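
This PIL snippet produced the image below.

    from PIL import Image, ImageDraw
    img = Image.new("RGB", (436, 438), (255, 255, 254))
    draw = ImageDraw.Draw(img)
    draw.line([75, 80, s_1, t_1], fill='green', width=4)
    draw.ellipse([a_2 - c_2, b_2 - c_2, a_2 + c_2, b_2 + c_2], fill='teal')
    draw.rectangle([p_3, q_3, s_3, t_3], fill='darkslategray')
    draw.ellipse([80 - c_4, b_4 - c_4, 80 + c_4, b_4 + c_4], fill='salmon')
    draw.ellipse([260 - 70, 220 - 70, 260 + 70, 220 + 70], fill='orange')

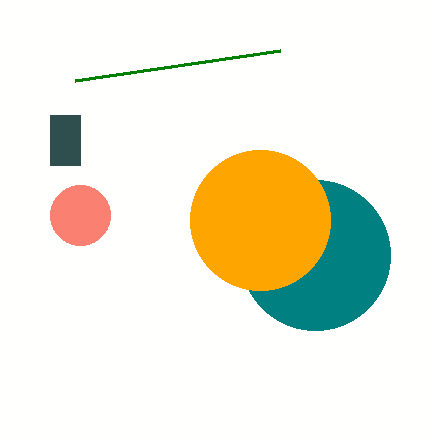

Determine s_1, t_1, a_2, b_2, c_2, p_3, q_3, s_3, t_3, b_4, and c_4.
s_1 = 280; t_1 = 50; a_2 = 315; b_2 = 255; c_2 = 75; p_3 = 50; q_3 = 115; s_3 = 80; t_3 = 165; b_4 = 215; c_4 = 30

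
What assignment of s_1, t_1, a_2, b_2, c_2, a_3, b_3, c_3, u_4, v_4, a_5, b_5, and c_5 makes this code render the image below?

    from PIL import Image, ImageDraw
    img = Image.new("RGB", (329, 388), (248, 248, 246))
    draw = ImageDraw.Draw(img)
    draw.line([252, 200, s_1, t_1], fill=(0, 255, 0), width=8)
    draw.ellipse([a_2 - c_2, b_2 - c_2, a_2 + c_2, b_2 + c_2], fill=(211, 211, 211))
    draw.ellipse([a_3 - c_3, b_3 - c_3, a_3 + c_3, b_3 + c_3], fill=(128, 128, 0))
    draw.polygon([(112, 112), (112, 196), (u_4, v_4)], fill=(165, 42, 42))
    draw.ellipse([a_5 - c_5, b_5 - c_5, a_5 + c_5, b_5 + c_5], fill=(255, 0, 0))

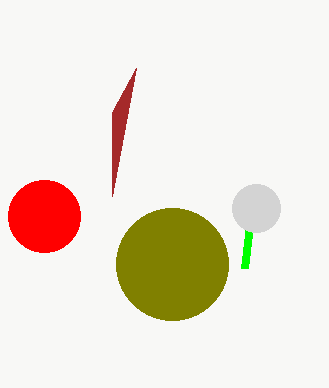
s_1 = 244
t_1 = 268
a_2 = 256
b_2 = 208
c_2 = 24
a_3 = 172
b_3 = 264
c_3 = 56
u_4 = 136
v_4 = 68
a_5 = 44
b_5 = 216
c_5 = 36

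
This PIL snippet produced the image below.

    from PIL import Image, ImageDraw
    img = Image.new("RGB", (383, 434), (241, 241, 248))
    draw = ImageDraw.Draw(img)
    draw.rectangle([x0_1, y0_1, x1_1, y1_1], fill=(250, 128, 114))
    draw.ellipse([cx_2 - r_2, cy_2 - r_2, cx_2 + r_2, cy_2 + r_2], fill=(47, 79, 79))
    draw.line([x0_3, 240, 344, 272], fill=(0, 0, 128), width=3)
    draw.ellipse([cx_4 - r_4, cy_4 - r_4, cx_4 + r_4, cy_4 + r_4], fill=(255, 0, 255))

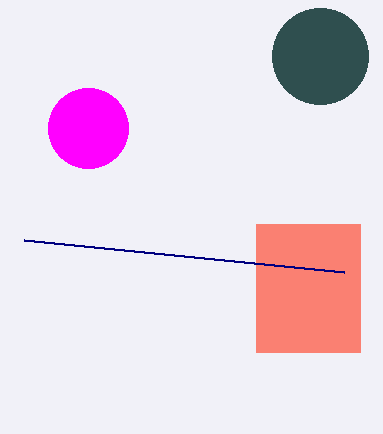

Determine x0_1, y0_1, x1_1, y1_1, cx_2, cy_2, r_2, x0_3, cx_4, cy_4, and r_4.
x0_1 = 256
y0_1 = 224
x1_1 = 360
y1_1 = 352
cx_2 = 320
cy_2 = 56
r_2 = 48
x0_3 = 24
cx_4 = 88
cy_4 = 128
r_4 = 40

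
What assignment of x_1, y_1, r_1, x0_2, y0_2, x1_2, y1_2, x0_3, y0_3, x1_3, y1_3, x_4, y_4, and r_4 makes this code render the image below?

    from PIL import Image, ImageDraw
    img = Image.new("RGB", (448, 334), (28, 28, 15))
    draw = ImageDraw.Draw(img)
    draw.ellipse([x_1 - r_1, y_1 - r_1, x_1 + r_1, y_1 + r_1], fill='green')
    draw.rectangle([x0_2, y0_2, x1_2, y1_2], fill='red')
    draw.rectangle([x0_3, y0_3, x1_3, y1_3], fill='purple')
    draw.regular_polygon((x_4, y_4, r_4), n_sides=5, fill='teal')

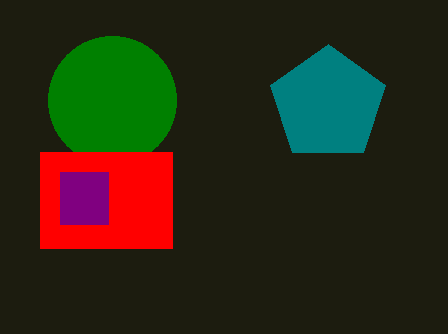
x_1 = 112, y_1 = 100, r_1 = 64, x0_2 = 40, y0_2 = 152, x1_2 = 172, y1_2 = 248, x0_3 = 60, y0_3 = 172, x1_3 = 108, y1_3 = 224, x_4 = 328, y_4 = 104, r_4 = 60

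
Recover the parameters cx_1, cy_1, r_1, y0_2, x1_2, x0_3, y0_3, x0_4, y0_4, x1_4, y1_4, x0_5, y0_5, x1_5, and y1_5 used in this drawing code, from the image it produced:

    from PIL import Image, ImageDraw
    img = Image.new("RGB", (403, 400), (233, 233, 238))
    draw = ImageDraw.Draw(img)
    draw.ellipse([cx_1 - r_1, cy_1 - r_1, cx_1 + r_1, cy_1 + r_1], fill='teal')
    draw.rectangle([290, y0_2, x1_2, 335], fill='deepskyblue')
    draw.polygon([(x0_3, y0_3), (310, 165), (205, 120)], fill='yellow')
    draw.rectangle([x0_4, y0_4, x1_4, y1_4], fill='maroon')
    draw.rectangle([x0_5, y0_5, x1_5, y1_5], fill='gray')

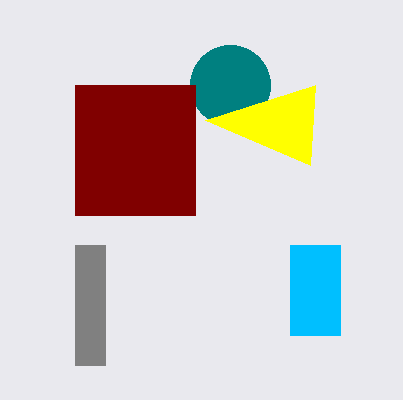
cx_1 = 230, cy_1 = 85, r_1 = 40, y0_2 = 245, x1_2 = 340, x0_3 = 315, y0_3 = 85, x0_4 = 75, y0_4 = 85, x1_4 = 195, y1_4 = 215, x0_5 = 75, y0_5 = 245, x1_5 = 105, y1_5 = 365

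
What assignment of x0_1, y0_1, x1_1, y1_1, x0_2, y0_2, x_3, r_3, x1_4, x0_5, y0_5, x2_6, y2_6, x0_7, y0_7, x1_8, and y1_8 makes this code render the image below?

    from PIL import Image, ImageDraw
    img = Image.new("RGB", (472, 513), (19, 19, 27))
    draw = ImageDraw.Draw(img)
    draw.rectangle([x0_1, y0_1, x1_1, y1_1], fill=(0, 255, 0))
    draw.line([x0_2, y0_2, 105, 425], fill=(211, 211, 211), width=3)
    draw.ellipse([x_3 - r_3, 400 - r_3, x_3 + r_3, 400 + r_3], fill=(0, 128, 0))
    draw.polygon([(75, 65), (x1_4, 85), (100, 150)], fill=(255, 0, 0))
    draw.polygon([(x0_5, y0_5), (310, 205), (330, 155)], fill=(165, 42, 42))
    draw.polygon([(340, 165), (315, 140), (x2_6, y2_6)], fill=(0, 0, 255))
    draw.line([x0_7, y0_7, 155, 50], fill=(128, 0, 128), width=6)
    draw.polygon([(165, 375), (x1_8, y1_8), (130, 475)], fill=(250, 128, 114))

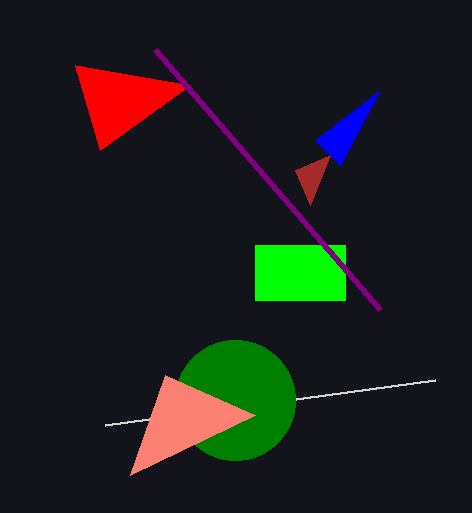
x0_1 = 255, y0_1 = 245, x1_1 = 345, y1_1 = 300, x0_2 = 435, y0_2 = 380, x_3 = 235, r_3 = 60, x1_4 = 190, x0_5 = 295, y0_5 = 170, x2_6 = 380, y2_6 = 90, x0_7 = 380, y0_7 = 310, x1_8 = 255, y1_8 = 415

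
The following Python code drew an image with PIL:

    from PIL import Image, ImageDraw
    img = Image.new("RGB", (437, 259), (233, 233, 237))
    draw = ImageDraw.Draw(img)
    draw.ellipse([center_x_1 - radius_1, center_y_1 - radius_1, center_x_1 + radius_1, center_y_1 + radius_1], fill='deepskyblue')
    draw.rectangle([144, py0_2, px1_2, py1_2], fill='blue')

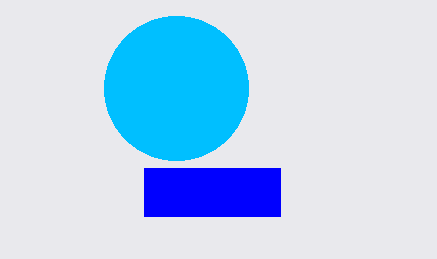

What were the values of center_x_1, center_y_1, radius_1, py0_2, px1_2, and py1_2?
center_x_1 = 176
center_y_1 = 88
radius_1 = 72
py0_2 = 168
px1_2 = 280
py1_2 = 216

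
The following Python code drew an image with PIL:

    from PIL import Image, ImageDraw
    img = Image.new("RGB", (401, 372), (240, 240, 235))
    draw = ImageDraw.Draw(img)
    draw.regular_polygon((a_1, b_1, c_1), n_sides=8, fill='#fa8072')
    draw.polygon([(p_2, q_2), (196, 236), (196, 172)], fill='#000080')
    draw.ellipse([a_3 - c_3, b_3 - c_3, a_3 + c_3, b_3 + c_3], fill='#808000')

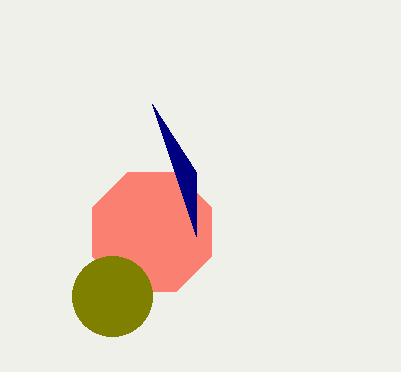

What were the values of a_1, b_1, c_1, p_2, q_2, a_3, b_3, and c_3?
a_1 = 152
b_1 = 232
c_1 = 64
p_2 = 152
q_2 = 104
a_3 = 112
b_3 = 296
c_3 = 40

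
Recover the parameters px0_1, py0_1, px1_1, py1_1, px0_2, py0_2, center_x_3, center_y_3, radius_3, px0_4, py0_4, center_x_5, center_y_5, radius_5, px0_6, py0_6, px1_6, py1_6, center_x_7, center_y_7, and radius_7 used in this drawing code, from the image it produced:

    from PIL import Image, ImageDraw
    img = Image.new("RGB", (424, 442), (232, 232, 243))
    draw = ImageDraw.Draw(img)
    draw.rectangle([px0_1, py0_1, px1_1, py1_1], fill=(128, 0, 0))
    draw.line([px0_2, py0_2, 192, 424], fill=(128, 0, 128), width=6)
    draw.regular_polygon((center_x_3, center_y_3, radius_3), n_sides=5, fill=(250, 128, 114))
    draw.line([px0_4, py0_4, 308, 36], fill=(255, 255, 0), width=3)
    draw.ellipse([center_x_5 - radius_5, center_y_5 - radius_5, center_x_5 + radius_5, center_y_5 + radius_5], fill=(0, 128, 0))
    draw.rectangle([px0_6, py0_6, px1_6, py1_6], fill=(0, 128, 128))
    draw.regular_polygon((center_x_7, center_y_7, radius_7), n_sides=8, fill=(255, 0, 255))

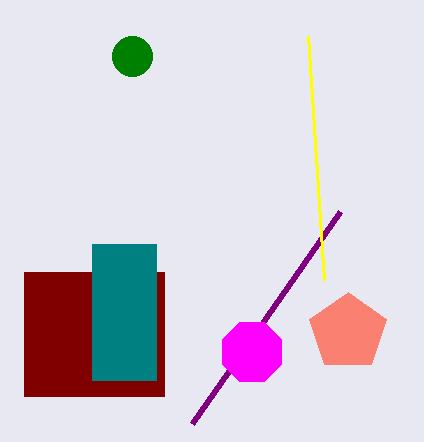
px0_1 = 24, py0_1 = 272, px1_1 = 164, py1_1 = 396, px0_2 = 340, py0_2 = 212, center_x_3 = 348, center_y_3 = 332, radius_3 = 40, px0_4 = 324, py0_4 = 280, center_x_5 = 132, center_y_5 = 56, radius_5 = 20, px0_6 = 92, py0_6 = 244, px1_6 = 156, py1_6 = 380, center_x_7 = 252, center_y_7 = 352, radius_7 = 32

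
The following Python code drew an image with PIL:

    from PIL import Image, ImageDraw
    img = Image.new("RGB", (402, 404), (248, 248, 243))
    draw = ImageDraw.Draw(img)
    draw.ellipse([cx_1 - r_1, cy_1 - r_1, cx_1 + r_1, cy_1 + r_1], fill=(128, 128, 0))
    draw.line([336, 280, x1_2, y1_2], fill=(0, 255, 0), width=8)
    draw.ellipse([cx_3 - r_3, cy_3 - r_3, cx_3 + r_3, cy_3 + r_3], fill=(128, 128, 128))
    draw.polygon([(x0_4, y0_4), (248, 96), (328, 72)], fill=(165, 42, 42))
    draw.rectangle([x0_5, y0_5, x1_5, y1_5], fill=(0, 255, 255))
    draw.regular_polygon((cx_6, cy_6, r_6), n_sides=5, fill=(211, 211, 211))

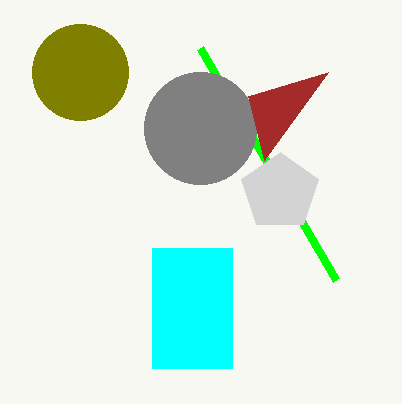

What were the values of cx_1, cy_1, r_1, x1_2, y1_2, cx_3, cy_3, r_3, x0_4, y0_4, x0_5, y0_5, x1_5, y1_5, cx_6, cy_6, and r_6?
cx_1 = 80; cy_1 = 72; r_1 = 48; x1_2 = 200; y1_2 = 48; cx_3 = 200; cy_3 = 128; r_3 = 56; x0_4 = 264; y0_4 = 160; x0_5 = 152; y0_5 = 248; x1_5 = 232; y1_5 = 368; cx_6 = 280; cy_6 = 192; r_6 = 40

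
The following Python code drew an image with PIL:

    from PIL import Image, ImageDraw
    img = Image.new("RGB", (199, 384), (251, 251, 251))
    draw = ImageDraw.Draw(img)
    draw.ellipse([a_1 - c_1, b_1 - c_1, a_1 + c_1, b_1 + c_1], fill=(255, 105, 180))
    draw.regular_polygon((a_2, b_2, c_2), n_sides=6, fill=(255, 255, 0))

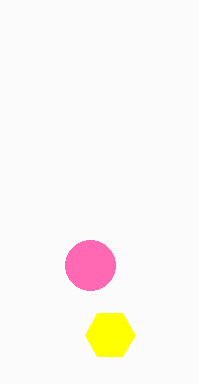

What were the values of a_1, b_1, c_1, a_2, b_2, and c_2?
a_1 = 90
b_1 = 265
c_1 = 25
a_2 = 110
b_2 = 335
c_2 = 25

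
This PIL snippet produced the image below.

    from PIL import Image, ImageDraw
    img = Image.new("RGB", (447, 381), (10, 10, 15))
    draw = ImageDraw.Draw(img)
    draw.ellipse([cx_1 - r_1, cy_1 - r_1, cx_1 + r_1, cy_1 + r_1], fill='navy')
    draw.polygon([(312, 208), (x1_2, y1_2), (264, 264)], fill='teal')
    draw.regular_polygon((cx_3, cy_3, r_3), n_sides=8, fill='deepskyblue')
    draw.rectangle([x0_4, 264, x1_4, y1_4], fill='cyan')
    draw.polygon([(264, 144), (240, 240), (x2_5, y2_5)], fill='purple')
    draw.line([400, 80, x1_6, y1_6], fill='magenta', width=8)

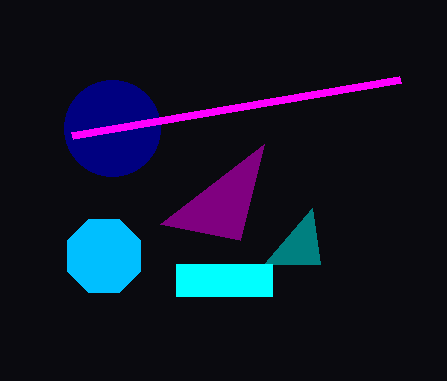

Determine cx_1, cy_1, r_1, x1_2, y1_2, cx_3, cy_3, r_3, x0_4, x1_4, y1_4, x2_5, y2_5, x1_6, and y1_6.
cx_1 = 112
cy_1 = 128
r_1 = 48
x1_2 = 320
y1_2 = 264
cx_3 = 104
cy_3 = 256
r_3 = 40
x0_4 = 176
x1_4 = 272
y1_4 = 296
x2_5 = 160
y2_5 = 224
x1_6 = 72
y1_6 = 136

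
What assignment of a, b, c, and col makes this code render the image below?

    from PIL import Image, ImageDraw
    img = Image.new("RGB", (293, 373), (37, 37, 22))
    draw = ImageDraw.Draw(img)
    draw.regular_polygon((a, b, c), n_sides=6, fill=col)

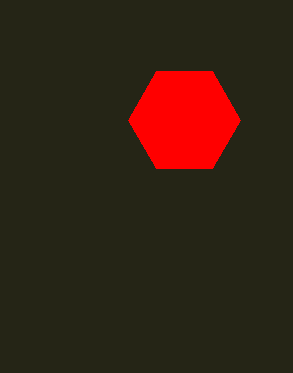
a = 184; b = 120; c = 56; col = 'red'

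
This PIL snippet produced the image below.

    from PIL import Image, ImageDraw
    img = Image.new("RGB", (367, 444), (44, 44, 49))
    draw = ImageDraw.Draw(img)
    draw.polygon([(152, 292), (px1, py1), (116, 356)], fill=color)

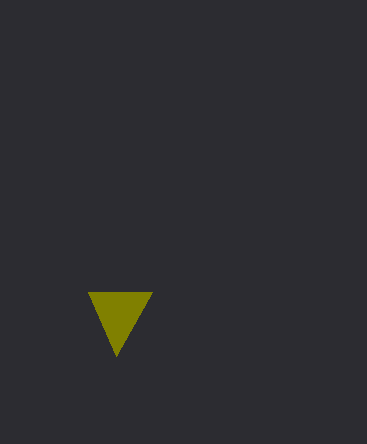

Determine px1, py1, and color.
px1 = 88, py1 = 292, color = 'olive'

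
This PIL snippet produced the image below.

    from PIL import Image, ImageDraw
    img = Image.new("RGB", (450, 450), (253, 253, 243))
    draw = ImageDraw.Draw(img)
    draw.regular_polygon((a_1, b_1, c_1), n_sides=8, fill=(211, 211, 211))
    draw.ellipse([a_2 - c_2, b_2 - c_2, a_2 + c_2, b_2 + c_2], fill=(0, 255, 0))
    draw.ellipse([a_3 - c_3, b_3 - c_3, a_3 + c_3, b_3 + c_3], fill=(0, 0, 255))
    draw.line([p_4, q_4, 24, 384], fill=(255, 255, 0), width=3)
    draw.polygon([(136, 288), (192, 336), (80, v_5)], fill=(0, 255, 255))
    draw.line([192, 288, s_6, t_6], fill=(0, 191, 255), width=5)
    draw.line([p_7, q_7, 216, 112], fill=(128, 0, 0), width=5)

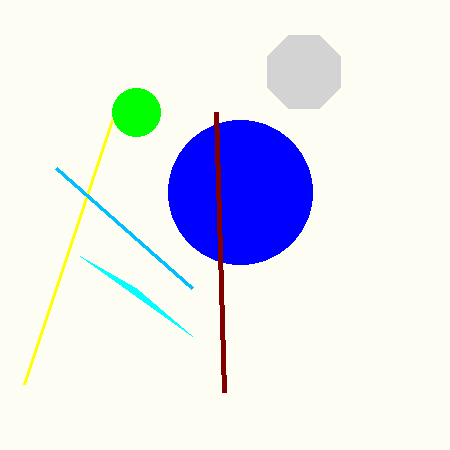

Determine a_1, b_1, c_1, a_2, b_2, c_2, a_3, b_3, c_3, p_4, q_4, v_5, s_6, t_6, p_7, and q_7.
a_1 = 304, b_1 = 72, c_1 = 40, a_2 = 136, b_2 = 112, c_2 = 24, a_3 = 240, b_3 = 192, c_3 = 72, p_4 = 112, q_4 = 120, v_5 = 256, s_6 = 56, t_6 = 168, p_7 = 224, q_7 = 392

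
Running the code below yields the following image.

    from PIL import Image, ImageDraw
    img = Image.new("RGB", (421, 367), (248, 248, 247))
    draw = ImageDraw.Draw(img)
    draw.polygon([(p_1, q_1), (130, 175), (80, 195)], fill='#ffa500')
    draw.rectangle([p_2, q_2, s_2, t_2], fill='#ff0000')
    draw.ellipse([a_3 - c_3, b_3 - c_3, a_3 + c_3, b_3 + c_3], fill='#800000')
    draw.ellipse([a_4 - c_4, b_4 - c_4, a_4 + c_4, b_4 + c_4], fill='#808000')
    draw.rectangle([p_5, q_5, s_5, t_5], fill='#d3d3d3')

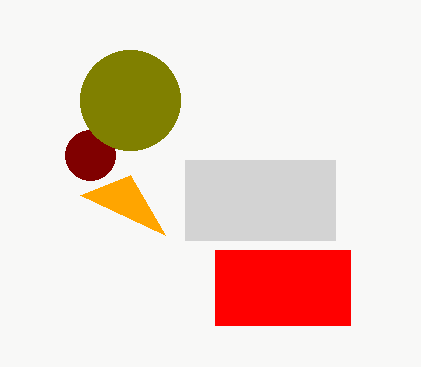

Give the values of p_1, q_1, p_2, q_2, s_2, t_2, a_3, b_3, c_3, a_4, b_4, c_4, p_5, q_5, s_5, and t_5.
p_1 = 165
q_1 = 235
p_2 = 215
q_2 = 250
s_2 = 350
t_2 = 325
a_3 = 90
b_3 = 155
c_3 = 25
a_4 = 130
b_4 = 100
c_4 = 50
p_5 = 185
q_5 = 160
s_5 = 335
t_5 = 240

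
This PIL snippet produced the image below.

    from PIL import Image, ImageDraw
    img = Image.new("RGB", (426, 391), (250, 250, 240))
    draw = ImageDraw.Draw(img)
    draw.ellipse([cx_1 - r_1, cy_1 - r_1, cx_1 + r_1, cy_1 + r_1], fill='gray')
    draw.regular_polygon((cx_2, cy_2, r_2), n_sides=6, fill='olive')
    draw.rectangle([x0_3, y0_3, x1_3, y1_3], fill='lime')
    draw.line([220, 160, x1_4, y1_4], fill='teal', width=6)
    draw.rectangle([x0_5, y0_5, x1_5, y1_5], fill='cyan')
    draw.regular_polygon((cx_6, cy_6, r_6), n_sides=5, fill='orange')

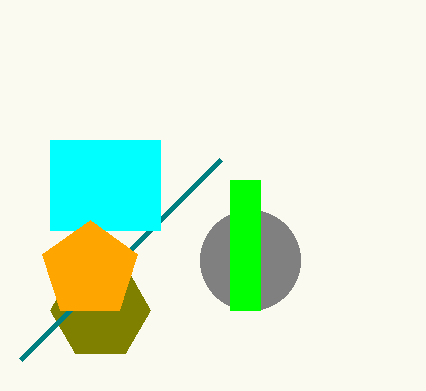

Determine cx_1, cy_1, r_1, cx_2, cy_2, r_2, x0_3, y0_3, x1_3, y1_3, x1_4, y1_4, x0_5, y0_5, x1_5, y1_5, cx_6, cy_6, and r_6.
cx_1 = 250, cy_1 = 260, r_1 = 50, cx_2 = 100, cy_2 = 310, r_2 = 50, x0_3 = 230, y0_3 = 180, x1_3 = 260, y1_3 = 310, x1_4 = 20, y1_4 = 360, x0_5 = 50, y0_5 = 140, x1_5 = 160, y1_5 = 230, cx_6 = 90, cy_6 = 270, r_6 = 50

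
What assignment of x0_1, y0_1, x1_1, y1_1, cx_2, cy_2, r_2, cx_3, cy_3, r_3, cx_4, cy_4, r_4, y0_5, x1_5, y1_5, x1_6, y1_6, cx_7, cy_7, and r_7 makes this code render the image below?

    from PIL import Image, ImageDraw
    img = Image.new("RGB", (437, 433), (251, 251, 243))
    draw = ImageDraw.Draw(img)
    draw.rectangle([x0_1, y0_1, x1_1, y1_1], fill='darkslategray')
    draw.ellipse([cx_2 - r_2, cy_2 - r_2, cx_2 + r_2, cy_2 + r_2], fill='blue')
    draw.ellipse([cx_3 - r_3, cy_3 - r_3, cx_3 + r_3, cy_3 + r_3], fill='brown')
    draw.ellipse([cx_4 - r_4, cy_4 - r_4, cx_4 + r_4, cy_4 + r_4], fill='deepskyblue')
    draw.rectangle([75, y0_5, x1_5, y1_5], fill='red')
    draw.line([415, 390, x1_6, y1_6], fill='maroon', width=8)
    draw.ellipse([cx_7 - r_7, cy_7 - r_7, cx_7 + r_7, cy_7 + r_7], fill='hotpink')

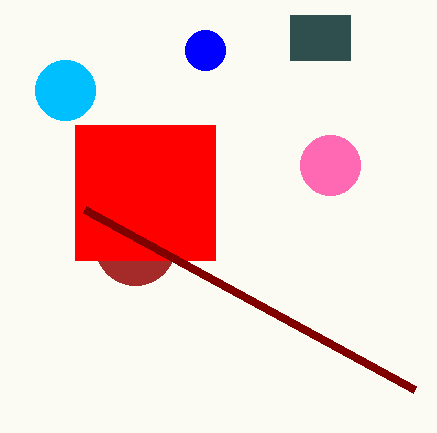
x0_1 = 290, y0_1 = 15, x1_1 = 350, y1_1 = 60, cx_2 = 205, cy_2 = 50, r_2 = 20, cx_3 = 135, cy_3 = 245, r_3 = 40, cx_4 = 65, cy_4 = 90, r_4 = 30, y0_5 = 125, x1_5 = 215, y1_5 = 260, x1_6 = 85, y1_6 = 210, cx_7 = 330, cy_7 = 165, r_7 = 30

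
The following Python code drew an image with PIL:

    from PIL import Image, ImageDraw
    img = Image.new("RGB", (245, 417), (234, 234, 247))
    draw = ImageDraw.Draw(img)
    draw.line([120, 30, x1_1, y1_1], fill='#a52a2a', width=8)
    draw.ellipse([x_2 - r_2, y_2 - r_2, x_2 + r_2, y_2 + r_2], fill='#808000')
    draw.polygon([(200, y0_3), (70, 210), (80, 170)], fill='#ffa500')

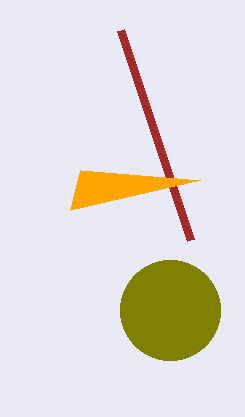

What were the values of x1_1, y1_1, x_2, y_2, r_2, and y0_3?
x1_1 = 190, y1_1 = 240, x_2 = 170, y_2 = 310, r_2 = 50, y0_3 = 180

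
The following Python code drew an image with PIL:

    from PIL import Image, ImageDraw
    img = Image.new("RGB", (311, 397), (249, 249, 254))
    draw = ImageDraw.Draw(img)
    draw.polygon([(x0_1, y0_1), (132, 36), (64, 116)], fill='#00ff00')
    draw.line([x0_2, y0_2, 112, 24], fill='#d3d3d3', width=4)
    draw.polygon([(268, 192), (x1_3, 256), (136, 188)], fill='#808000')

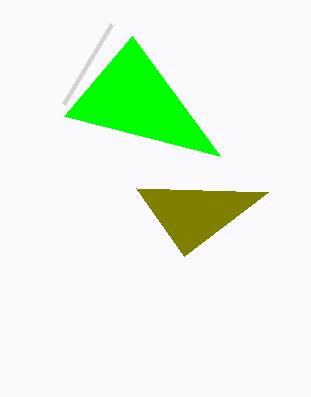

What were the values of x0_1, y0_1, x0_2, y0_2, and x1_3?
x0_1 = 220; y0_1 = 156; x0_2 = 64; y0_2 = 104; x1_3 = 184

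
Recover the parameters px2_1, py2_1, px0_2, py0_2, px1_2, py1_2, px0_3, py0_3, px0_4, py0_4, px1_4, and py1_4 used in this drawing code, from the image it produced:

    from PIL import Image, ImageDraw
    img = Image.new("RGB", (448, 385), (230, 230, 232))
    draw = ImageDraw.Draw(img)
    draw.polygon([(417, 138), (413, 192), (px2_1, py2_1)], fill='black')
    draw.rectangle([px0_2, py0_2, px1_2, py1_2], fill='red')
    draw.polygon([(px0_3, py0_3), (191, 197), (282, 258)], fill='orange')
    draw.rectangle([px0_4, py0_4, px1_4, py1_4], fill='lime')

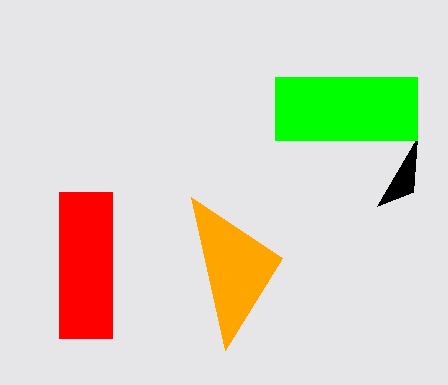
px2_1 = 377; py2_1 = 206; px0_2 = 59; py0_2 = 192; px1_2 = 112; py1_2 = 338; px0_3 = 225; py0_3 = 350; px0_4 = 275; py0_4 = 77; px1_4 = 417; py1_4 = 140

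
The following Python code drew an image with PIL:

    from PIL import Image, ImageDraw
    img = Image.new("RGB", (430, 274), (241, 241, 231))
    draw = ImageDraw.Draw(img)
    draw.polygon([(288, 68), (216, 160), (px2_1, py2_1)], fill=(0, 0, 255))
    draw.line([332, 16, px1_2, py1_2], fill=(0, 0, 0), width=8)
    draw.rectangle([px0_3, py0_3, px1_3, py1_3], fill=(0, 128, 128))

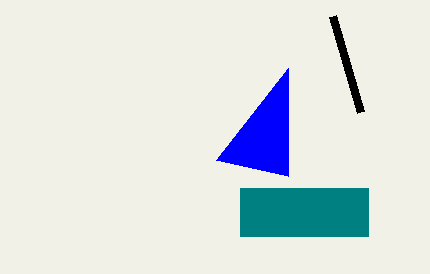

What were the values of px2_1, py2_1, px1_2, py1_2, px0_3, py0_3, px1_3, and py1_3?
px2_1 = 288; py2_1 = 176; px1_2 = 360; py1_2 = 112; px0_3 = 240; py0_3 = 188; px1_3 = 368; py1_3 = 236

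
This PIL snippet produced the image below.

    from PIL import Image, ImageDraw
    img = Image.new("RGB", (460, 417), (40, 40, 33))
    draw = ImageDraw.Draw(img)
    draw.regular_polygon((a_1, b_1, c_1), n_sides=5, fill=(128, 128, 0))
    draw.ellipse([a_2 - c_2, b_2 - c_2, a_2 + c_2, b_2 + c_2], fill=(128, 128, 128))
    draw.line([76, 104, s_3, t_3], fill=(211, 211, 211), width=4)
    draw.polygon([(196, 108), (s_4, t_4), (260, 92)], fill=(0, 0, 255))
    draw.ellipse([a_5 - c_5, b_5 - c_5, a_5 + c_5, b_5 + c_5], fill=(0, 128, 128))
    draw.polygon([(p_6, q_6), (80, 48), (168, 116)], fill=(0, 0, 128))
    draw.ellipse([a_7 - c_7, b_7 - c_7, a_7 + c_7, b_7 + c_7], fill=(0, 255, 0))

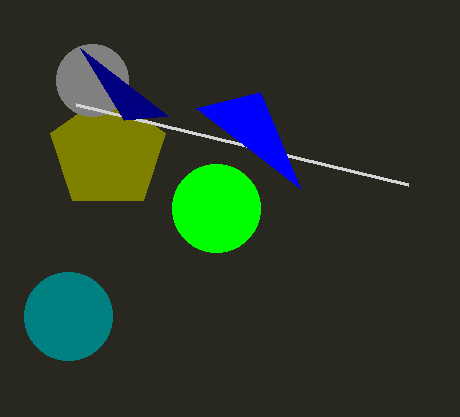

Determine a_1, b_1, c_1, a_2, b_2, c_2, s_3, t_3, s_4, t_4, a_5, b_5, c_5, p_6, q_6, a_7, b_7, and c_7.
a_1 = 108, b_1 = 152, c_1 = 60, a_2 = 92, b_2 = 80, c_2 = 36, s_3 = 408, t_3 = 184, s_4 = 300, t_4 = 188, a_5 = 68, b_5 = 316, c_5 = 44, p_6 = 124, q_6 = 120, a_7 = 216, b_7 = 208, c_7 = 44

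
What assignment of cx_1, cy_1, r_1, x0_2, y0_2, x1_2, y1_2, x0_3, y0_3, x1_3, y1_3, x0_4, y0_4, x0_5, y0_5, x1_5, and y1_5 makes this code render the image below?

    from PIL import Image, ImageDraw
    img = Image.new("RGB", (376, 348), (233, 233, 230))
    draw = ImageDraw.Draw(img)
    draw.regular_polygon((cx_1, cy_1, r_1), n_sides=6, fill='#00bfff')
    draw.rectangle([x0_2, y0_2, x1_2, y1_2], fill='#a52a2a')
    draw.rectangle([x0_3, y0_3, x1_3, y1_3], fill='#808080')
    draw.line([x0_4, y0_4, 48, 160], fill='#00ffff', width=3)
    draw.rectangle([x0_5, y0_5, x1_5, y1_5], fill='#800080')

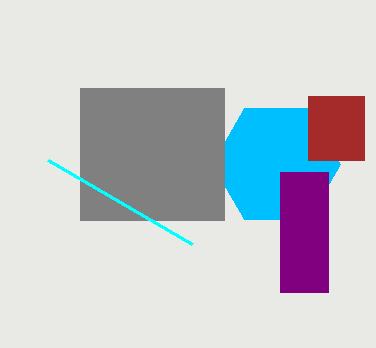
cx_1 = 276, cy_1 = 164, r_1 = 64, x0_2 = 308, y0_2 = 96, x1_2 = 364, y1_2 = 160, x0_3 = 80, y0_3 = 88, x1_3 = 224, y1_3 = 220, x0_4 = 192, y0_4 = 244, x0_5 = 280, y0_5 = 172, x1_5 = 328, y1_5 = 292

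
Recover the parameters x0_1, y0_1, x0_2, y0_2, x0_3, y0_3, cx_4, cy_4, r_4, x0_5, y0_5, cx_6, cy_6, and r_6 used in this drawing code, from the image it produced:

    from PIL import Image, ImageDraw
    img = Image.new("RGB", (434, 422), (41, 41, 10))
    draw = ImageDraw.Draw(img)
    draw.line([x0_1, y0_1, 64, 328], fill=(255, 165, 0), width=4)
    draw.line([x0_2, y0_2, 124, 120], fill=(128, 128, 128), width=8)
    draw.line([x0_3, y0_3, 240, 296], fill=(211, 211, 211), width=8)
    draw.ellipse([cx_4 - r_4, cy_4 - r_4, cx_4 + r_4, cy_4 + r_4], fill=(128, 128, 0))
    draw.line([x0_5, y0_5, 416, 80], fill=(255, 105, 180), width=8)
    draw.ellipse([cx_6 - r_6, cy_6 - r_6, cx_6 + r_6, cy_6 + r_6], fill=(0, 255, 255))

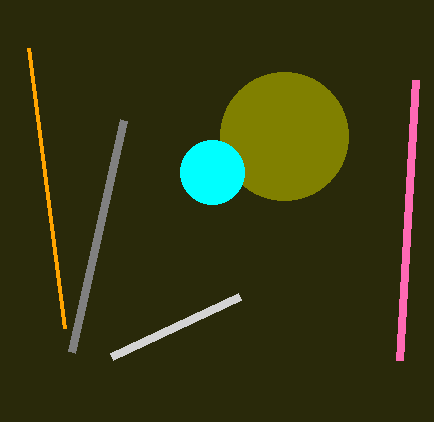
x0_1 = 28; y0_1 = 48; x0_2 = 72; y0_2 = 352; x0_3 = 112; y0_3 = 356; cx_4 = 284; cy_4 = 136; r_4 = 64; x0_5 = 400; y0_5 = 360; cx_6 = 212; cy_6 = 172; r_6 = 32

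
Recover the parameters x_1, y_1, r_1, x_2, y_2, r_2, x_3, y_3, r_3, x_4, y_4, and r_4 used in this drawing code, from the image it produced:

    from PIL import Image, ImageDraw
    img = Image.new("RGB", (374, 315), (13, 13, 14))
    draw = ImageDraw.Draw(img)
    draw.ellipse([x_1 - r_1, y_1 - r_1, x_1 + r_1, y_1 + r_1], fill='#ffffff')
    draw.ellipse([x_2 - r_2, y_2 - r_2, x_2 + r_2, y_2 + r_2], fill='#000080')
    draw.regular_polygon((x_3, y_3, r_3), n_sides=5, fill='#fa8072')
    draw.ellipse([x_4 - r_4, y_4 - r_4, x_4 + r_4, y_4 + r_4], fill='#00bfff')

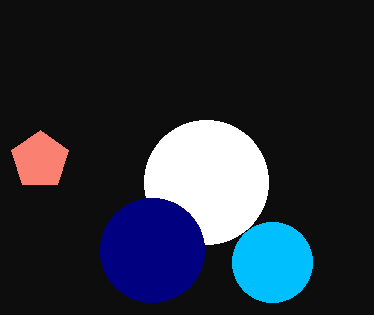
x_1 = 206
y_1 = 182
r_1 = 62
x_2 = 152
y_2 = 250
r_2 = 52
x_3 = 40
y_3 = 160
r_3 = 30
x_4 = 272
y_4 = 262
r_4 = 40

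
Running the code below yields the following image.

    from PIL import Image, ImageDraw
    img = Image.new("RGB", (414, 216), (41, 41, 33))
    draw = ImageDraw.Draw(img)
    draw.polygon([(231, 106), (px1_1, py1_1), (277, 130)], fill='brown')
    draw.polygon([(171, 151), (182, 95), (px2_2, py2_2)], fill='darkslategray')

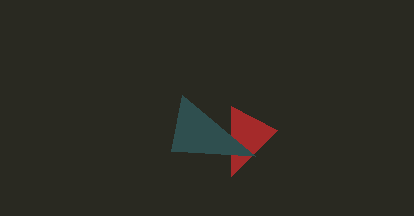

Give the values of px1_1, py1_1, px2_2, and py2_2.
px1_1 = 231
py1_1 = 176
px2_2 = 255
py2_2 = 156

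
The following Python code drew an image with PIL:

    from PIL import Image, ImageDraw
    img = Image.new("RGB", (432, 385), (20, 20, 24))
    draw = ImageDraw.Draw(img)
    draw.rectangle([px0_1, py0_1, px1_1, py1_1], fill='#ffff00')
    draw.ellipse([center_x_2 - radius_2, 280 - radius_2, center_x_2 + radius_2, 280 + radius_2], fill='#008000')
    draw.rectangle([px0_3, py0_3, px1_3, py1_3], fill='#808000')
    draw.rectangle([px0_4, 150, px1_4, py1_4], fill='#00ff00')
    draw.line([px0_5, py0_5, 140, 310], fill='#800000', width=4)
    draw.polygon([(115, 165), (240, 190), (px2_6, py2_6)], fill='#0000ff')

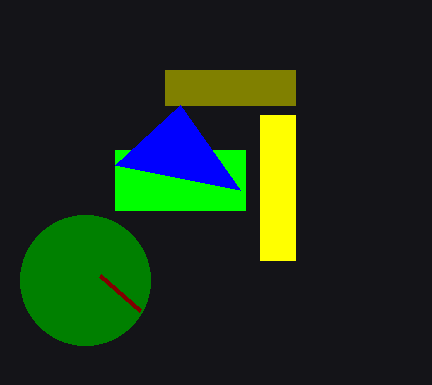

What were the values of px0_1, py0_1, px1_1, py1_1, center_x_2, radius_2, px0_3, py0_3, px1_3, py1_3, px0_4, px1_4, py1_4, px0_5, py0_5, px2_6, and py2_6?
px0_1 = 260
py0_1 = 115
px1_1 = 295
py1_1 = 260
center_x_2 = 85
radius_2 = 65
px0_3 = 165
py0_3 = 70
px1_3 = 295
py1_3 = 105
px0_4 = 115
px1_4 = 245
py1_4 = 210
px0_5 = 100
py0_5 = 275
px2_6 = 180
py2_6 = 105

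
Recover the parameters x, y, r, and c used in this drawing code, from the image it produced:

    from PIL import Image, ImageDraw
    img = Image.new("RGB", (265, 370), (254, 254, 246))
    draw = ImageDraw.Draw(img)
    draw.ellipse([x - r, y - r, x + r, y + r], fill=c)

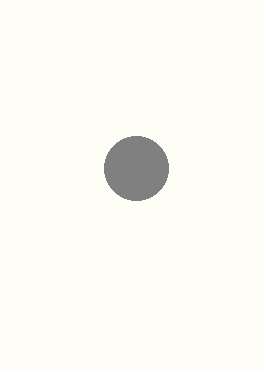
x = 136, y = 168, r = 32, c = 'gray'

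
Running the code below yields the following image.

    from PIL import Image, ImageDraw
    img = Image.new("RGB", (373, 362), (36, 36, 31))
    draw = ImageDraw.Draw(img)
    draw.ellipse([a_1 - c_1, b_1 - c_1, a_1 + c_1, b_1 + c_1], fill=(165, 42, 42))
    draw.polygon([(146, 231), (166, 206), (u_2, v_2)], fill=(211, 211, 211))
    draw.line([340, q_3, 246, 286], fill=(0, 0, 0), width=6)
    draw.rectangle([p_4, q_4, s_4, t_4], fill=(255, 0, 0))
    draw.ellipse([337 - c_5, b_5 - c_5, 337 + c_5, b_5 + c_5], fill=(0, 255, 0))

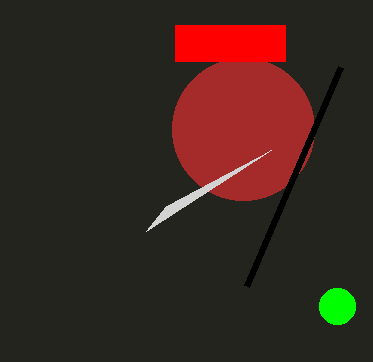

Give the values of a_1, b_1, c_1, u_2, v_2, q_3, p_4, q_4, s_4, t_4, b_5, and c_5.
a_1 = 243
b_1 = 129
c_1 = 71
u_2 = 271
v_2 = 150
q_3 = 67
p_4 = 175
q_4 = 25
s_4 = 285
t_4 = 61
b_5 = 306
c_5 = 18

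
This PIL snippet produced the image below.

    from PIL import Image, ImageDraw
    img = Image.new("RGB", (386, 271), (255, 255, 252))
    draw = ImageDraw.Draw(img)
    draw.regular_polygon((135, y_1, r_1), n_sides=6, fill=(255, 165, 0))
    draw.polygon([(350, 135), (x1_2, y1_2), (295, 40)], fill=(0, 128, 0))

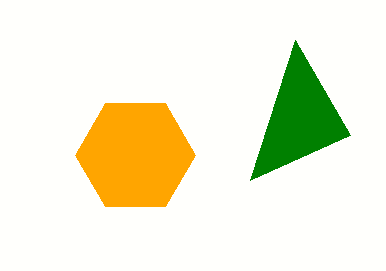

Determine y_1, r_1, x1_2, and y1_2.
y_1 = 155
r_1 = 60
x1_2 = 250
y1_2 = 180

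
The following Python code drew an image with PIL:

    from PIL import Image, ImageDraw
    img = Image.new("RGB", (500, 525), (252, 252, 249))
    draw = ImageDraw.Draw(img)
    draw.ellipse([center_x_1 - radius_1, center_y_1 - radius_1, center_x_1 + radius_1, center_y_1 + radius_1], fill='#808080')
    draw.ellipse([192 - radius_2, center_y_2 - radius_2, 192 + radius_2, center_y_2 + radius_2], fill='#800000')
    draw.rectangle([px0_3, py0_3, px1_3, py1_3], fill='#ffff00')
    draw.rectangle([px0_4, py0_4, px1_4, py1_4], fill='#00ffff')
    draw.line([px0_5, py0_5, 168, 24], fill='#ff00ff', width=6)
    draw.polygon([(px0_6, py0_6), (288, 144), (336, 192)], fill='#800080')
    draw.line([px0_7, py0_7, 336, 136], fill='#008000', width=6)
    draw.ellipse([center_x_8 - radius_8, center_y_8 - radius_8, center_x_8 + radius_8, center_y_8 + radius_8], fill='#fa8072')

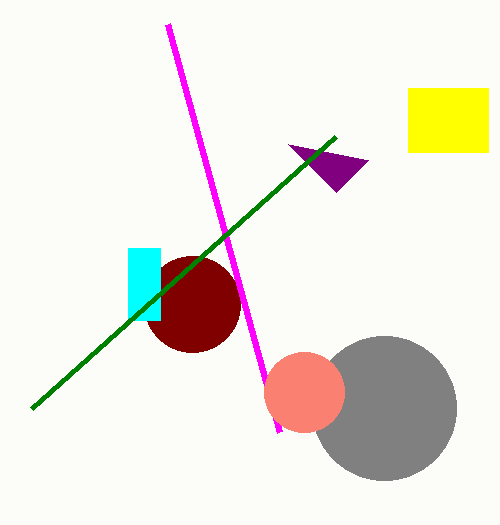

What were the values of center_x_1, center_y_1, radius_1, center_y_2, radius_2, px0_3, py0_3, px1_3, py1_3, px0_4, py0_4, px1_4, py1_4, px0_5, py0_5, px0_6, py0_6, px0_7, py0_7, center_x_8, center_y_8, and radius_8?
center_x_1 = 384; center_y_1 = 408; radius_1 = 72; center_y_2 = 304; radius_2 = 48; px0_3 = 408; py0_3 = 88; px1_3 = 488; py1_3 = 152; px0_4 = 128; py0_4 = 248; px1_4 = 160; py1_4 = 320; px0_5 = 280; py0_5 = 432; px0_6 = 368; py0_6 = 160; px0_7 = 32; py0_7 = 408; center_x_8 = 304; center_y_8 = 392; radius_8 = 40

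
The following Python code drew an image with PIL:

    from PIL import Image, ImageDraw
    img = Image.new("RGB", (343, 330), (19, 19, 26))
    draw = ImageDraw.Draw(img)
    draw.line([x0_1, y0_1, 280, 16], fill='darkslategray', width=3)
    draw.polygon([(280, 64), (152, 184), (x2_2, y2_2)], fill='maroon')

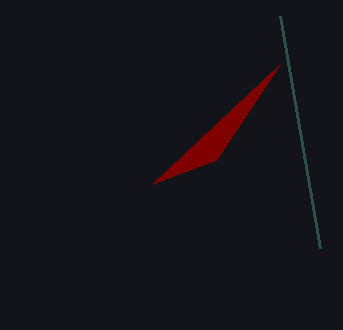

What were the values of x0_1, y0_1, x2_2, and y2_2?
x0_1 = 320; y0_1 = 248; x2_2 = 216; y2_2 = 160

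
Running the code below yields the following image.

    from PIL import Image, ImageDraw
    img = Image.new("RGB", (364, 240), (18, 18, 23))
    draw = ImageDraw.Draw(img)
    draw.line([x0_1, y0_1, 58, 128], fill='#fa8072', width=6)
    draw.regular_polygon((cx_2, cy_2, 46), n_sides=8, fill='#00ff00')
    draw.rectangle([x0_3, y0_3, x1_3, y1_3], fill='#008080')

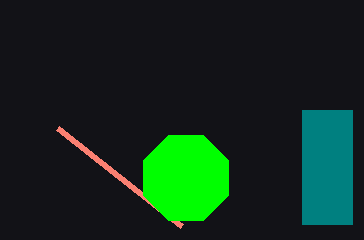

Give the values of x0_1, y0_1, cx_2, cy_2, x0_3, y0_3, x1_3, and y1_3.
x0_1 = 182; y0_1 = 226; cx_2 = 186; cy_2 = 178; x0_3 = 302; y0_3 = 110; x1_3 = 352; y1_3 = 224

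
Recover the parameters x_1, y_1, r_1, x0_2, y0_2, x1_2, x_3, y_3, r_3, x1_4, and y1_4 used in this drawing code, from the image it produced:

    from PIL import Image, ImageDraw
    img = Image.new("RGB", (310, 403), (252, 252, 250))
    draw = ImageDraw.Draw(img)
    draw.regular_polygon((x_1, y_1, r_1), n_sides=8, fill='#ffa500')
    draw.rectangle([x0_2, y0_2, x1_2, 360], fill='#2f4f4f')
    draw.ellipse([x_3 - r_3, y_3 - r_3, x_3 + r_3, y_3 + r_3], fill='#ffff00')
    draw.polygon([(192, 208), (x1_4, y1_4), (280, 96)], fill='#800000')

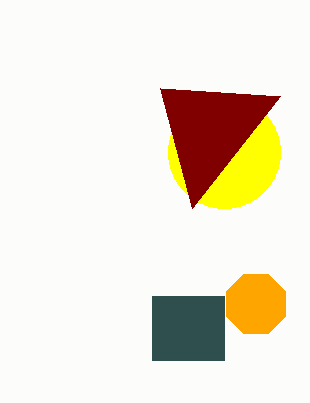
x_1 = 256
y_1 = 304
r_1 = 32
x0_2 = 152
y0_2 = 296
x1_2 = 224
x_3 = 224
y_3 = 152
r_3 = 56
x1_4 = 160
y1_4 = 88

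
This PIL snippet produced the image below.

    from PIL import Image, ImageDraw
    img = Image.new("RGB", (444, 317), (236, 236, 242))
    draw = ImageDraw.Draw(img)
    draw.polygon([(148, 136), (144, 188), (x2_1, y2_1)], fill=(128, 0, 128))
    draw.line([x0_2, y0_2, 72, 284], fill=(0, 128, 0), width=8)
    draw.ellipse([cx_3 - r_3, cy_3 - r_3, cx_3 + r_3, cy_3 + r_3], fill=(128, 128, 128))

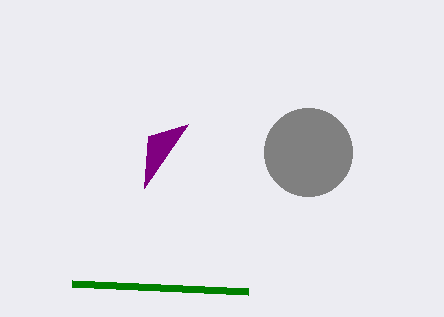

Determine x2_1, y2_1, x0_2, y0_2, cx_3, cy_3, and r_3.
x2_1 = 188, y2_1 = 124, x0_2 = 248, y0_2 = 292, cx_3 = 308, cy_3 = 152, r_3 = 44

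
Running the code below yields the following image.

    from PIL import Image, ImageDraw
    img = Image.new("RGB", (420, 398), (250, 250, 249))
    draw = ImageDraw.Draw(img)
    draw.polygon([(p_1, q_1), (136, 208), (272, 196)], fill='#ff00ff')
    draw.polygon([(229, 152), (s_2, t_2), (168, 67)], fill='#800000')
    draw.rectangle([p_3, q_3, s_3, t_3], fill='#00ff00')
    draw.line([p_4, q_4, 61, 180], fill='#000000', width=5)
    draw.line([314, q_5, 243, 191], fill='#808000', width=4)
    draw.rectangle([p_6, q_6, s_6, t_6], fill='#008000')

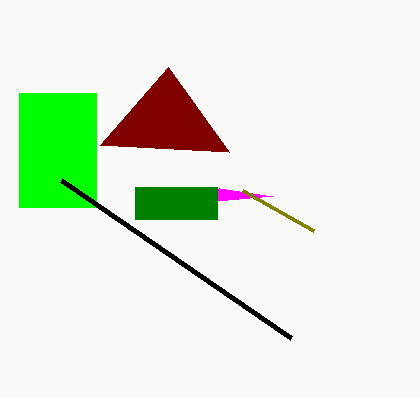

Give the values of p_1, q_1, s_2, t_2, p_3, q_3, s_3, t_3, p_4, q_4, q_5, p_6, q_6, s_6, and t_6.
p_1 = 219, q_1 = 188, s_2 = 100, t_2 = 145, p_3 = 19, q_3 = 93, s_3 = 96, t_3 = 207, p_4 = 291, q_4 = 338, q_5 = 231, p_6 = 135, q_6 = 187, s_6 = 217, t_6 = 219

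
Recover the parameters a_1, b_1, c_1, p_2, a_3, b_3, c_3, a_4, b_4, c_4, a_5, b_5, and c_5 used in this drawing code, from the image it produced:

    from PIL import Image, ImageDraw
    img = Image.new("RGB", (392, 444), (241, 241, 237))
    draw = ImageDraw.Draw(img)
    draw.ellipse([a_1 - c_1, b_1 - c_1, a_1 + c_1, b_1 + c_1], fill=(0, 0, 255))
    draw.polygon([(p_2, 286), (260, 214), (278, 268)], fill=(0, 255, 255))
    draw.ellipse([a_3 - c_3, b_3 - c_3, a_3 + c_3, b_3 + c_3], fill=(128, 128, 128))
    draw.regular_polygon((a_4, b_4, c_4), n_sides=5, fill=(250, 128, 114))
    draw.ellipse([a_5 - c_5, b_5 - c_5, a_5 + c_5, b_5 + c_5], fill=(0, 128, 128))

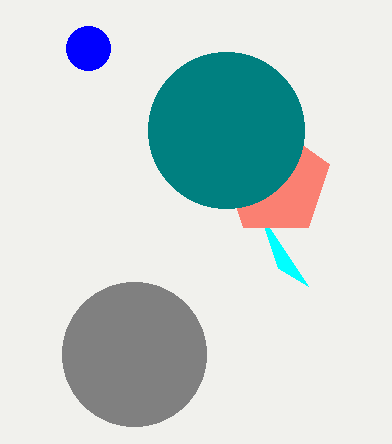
a_1 = 88
b_1 = 48
c_1 = 22
p_2 = 308
a_3 = 134
b_3 = 354
c_3 = 72
a_4 = 276
b_4 = 182
c_4 = 56
a_5 = 226
b_5 = 130
c_5 = 78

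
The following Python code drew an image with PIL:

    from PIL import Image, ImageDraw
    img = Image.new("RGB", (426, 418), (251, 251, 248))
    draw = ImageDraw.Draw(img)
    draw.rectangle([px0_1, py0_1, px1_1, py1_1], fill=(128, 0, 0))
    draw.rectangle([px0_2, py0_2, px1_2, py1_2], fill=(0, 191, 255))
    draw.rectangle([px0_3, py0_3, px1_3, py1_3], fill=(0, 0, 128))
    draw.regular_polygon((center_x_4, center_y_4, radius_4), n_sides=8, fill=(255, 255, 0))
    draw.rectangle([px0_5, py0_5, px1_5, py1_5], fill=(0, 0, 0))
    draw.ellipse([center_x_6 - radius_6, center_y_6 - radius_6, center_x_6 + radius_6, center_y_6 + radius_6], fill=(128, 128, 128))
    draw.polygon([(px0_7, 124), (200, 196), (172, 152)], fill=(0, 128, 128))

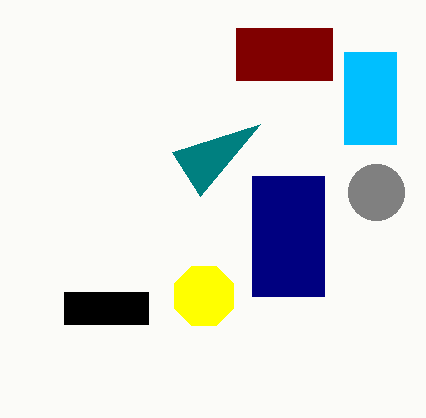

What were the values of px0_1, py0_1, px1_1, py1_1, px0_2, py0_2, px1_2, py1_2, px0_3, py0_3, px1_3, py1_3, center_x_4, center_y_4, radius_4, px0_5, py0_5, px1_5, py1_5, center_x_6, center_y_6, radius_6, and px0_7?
px0_1 = 236; py0_1 = 28; px1_1 = 332; py1_1 = 80; px0_2 = 344; py0_2 = 52; px1_2 = 396; py1_2 = 144; px0_3 = 252; py0_3 = 176; px1_3 = 324; py1_3 = 296; center_x_4 = 204; center_y_4 = 296; radius_4 = 32; px0_5 = 64; py0_5 = 292; px1_5 = 148; py1_5 = 324; center_x_6 = 376; center_y_6 = 192; radius_6 = 28; px0_7 = 260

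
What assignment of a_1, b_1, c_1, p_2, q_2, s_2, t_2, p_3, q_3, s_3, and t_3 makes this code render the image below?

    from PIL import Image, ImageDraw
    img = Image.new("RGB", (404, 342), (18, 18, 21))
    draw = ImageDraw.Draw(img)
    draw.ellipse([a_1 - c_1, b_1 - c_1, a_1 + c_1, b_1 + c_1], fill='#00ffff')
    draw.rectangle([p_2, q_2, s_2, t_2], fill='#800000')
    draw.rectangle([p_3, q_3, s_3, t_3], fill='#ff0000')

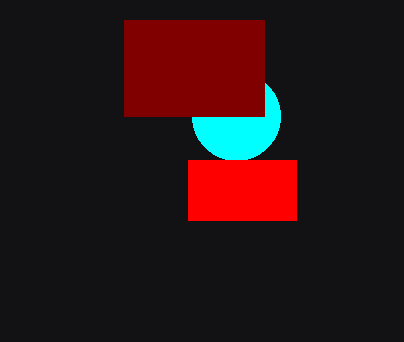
a_1 = 236
b_1 = 116
c_1 = 44
p_2 = 124
q_2 = 20
s_2 = 264
t_2 = 116
p_3 = 188
q_3 = 160
s_3 = 296
t_3 = 220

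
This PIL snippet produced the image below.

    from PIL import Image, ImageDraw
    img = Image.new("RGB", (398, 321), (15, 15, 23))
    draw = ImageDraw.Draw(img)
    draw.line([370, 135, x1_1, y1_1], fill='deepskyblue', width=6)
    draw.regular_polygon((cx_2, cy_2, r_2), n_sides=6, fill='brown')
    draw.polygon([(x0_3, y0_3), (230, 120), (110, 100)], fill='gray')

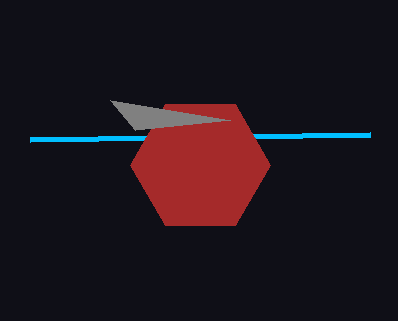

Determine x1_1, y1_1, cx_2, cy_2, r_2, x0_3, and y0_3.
x1_1 = 30, y1_1 = 140, cx_2 = 200, cy_2 = 165, r_2 = 70, x0_3 = 135, y0_3 = 130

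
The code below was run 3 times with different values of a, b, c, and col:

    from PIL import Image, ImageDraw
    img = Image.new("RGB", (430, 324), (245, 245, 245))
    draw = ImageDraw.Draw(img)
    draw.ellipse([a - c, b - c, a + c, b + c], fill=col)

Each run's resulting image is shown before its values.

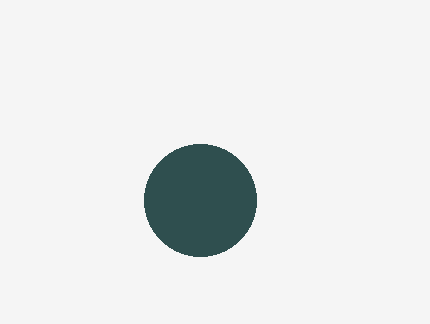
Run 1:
a = 200
b = 200
c = 56
col = 'darkslategray'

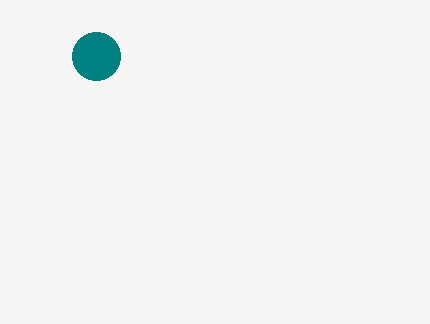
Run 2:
a = 96, b = 56, c = 24, col = 'teal'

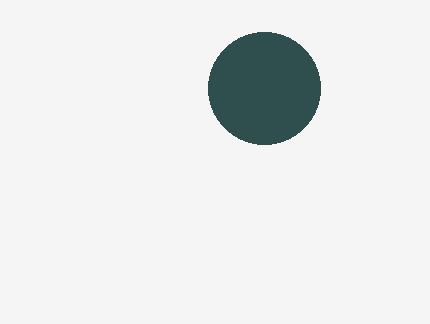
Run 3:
a = 264, b = 88, c = 56, col = 'darkslategray'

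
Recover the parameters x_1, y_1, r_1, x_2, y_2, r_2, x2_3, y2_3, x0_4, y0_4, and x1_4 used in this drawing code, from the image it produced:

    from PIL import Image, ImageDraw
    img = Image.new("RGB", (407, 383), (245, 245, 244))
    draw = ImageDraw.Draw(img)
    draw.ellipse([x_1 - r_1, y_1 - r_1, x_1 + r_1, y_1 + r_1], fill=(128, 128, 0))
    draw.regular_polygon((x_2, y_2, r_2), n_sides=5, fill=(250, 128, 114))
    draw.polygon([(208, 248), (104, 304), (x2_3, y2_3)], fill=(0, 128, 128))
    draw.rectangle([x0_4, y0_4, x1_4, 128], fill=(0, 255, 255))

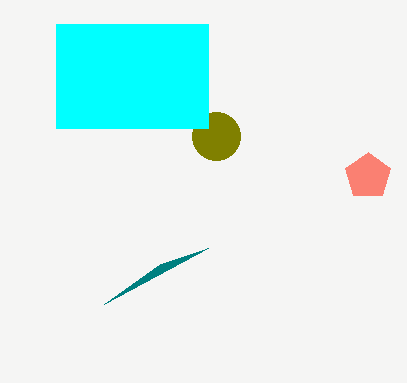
x_1 = 216, y_1 = 136, r_1 = 24, x_2 = 368, y_2 = 176, r_2 = 24, x2_3 = 160, y2_3 = 264, x0_4 = 56, y0_4 = 24, x1_4 = 208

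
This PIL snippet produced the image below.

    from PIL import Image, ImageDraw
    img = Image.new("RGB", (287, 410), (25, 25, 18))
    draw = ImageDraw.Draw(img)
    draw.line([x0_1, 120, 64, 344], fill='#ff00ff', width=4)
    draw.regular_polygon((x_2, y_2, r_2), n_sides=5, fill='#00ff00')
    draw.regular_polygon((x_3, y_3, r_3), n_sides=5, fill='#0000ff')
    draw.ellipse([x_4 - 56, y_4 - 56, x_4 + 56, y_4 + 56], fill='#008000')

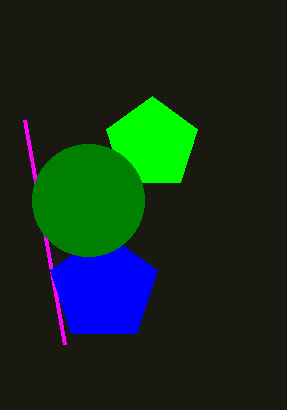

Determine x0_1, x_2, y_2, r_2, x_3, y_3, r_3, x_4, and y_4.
x0_1 = 24; x_2 = 152; y_2 = 144; r_2 = 48; x_3 = 104; y_3 = 288; r_3 = 56; x_4 = 88; y_4 = 200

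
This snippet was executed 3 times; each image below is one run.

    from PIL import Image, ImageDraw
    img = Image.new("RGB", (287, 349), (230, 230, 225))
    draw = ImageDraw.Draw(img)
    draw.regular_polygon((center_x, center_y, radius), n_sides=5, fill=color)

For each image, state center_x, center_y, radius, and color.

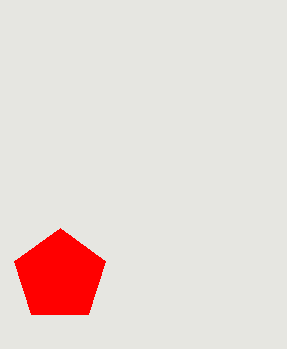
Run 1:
center_x = 60; center_y = 276; radius = 48; color = 'red'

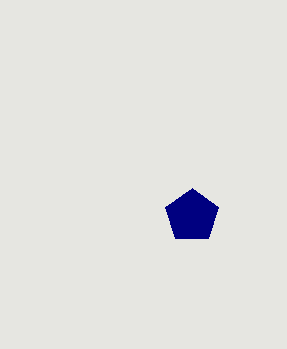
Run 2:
center_x = 192; center_y = 216; radius = 28; color = 'navy'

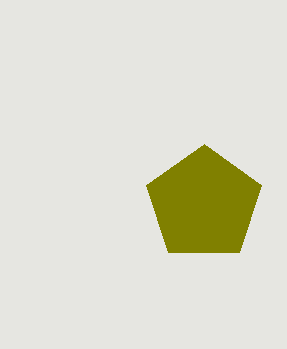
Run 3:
center_x = 204
center_y = 204
radius = 60
color = 'olive'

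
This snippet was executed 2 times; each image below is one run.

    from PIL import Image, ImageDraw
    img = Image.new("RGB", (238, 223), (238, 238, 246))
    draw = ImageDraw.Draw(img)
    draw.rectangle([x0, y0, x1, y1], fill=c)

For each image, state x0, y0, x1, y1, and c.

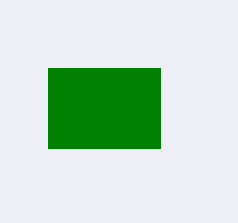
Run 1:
x0 = 48, y0 = 68, x1 = 160, y1 = 148, c = 'green'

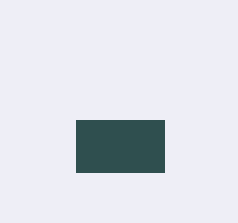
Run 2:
x0 = 76, y0 = 120, x1 = 164, y1 = 172, c = 'darkslategray'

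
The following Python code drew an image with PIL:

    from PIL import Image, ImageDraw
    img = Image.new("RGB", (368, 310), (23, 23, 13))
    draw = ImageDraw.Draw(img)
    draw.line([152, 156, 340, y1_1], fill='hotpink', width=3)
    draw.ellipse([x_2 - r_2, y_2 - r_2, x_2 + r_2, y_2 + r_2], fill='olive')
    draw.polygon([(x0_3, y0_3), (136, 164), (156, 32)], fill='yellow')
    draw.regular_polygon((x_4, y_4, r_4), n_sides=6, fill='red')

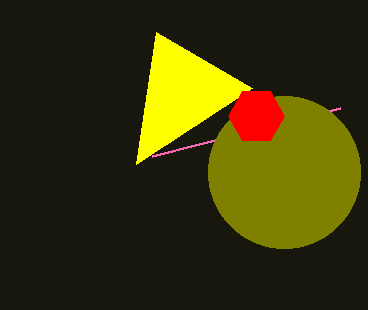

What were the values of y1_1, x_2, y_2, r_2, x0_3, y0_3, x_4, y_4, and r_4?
y1_1 = 108, x_2 = 284, y_2 = 172, r_2 = 76, x0_3 = 252, y0_3 = 88, x_4 = 256, y_4 = 116, r_4 = 28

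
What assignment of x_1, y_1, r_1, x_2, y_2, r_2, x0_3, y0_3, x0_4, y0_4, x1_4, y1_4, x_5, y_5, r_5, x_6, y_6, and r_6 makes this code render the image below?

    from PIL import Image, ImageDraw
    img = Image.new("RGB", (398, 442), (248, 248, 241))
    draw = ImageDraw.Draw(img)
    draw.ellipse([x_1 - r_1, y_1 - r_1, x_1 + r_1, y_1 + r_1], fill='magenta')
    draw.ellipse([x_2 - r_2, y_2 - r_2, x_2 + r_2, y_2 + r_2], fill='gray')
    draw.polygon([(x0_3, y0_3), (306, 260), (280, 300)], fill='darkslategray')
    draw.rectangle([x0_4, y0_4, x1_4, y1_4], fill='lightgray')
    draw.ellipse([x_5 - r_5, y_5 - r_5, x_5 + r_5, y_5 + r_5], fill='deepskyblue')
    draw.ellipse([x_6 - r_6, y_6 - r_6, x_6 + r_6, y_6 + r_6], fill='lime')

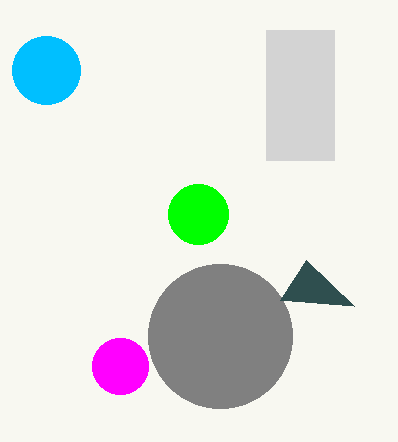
x_1 = 120; y_1 = 366; r_1 = 28; x_2 = 220; y_2 = 336; r_2 = 72; x0_3 = 354; y0_3 = 306; x0_4 = 266; y0_4 = 30; x1_4 = 334; y1_4 = 160; x_5 = 46; y_5 = 70; r_5 = 34; x_6 = 198; y_6 = 214; r_6 = 30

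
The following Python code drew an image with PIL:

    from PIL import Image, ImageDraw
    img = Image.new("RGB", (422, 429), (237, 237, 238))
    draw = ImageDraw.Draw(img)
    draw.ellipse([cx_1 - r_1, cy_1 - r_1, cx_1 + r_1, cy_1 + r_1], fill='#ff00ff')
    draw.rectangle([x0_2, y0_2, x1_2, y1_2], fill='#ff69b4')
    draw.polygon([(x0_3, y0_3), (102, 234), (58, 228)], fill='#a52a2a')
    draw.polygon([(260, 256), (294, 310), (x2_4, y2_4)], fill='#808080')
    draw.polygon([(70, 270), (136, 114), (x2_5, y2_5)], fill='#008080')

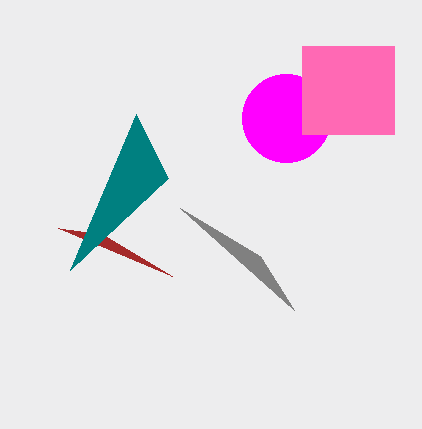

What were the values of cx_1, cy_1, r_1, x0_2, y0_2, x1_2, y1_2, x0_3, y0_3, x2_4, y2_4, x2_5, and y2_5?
cx_1 = 286, cy_1 = 118, r_1 = 44, x0_2 = 302, y0_2 = 46, x1_2 = 394, y1_2 = 134, x0_3 = 172, y0_3 = 276, x2_4 = 180, y2_4 = 208, x2_5 = 168, y2_5 = 178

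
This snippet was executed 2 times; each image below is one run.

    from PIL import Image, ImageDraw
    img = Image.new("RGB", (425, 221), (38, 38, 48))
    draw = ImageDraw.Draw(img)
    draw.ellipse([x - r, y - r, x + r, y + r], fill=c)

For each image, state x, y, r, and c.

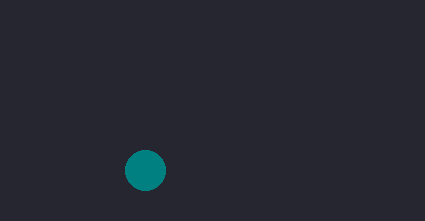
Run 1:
x = 145, y = 170, r = 20, c = 'teal'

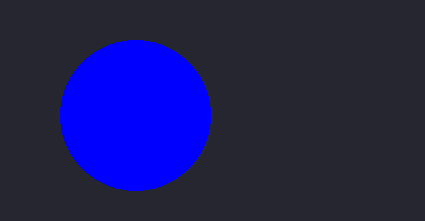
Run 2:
x = 135
y = 115
r = 75
c = 'blue'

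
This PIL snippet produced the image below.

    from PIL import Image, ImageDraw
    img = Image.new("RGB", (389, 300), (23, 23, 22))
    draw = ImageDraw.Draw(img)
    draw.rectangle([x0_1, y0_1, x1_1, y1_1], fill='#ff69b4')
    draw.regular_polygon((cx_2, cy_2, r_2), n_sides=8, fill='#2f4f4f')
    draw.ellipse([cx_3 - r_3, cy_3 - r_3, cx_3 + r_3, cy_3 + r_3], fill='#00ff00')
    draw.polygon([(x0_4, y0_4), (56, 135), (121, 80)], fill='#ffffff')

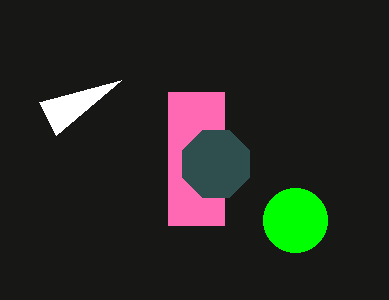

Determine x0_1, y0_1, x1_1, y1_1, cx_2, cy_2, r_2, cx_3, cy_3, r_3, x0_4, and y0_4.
x0_1 = 168, y0_1 = 92, x1_1 = 224, y1_1 = 225, cx_2 = 216, cy_2 = 164, r_2 = 36, cx_3 = 295, cy_3 = 220, r_3 = 32, x0_4 = 39, y0_4 = 102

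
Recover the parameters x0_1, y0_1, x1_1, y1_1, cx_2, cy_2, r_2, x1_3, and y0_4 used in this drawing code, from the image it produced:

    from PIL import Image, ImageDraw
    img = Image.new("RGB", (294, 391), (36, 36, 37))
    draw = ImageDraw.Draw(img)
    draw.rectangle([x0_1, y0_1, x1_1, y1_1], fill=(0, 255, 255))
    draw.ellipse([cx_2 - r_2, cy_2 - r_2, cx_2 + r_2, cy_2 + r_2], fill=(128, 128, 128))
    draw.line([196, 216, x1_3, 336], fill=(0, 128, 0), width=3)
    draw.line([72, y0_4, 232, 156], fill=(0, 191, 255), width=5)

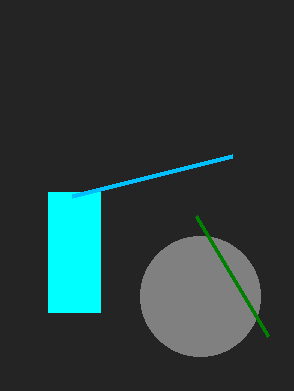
x0_1 = 48; y0_1 = 192; x1_1 = 100; y1_1 = 312; cx_2 = 200; cy_2 = 296; r_2 = 60; x1_3 = 268; y0_4 = 196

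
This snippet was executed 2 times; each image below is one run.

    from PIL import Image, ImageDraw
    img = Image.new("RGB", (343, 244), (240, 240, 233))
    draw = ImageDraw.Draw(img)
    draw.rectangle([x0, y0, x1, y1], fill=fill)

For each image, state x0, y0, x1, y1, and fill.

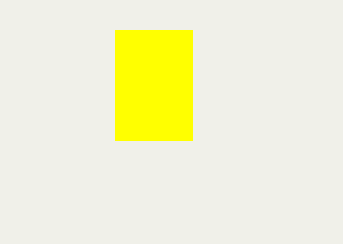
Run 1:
x0 = 115, y0 = 30, x1 = 192, y1 = 140, fill = 'yellow'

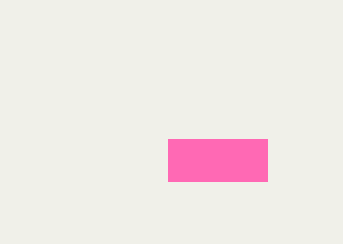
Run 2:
x0 = 168; y0 = 139; x1 = 267; y1 = 181; fill = 'hotpink'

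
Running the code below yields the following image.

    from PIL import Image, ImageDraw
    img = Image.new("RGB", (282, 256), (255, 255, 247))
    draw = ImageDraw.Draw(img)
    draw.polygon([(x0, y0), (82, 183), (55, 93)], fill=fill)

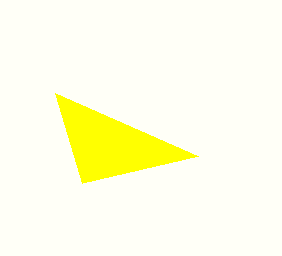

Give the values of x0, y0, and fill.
x0 = 198
y0 = 156
fill = 'yellow'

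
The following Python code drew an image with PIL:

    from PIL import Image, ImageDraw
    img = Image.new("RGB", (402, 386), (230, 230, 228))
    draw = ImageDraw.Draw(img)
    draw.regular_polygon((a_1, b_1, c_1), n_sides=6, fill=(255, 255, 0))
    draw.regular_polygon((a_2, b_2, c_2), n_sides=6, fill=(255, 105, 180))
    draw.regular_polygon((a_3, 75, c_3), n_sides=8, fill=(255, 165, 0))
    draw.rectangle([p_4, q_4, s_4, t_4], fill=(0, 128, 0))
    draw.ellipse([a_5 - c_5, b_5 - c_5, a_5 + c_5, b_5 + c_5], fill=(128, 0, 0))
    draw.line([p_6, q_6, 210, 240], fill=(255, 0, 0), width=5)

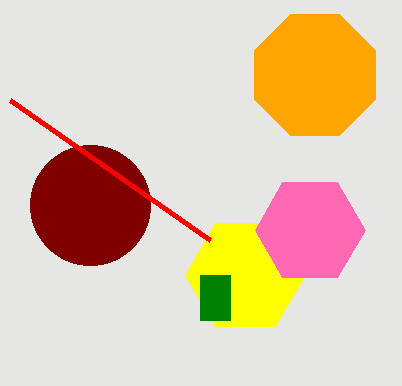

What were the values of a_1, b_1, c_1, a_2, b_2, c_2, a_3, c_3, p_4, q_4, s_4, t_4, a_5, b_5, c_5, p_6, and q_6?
a_1 = 245
b_1 = 275
c_1 = 60
a_2 = 310
b_2 = 230
c_2 = 55
a_3 = 315
c_3 = 65
p_4 = 200
q_4 = 275
s_4 = 230
t_4 = 320
a_5 = 90
b_5 = 205
c_5 = 60
p_6 = 10
q_6 = 100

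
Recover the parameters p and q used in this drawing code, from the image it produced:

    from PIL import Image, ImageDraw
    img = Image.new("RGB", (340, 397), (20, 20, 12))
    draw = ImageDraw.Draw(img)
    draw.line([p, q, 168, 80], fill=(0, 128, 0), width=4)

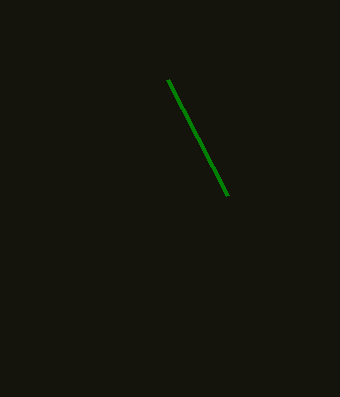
p = 228; q = 196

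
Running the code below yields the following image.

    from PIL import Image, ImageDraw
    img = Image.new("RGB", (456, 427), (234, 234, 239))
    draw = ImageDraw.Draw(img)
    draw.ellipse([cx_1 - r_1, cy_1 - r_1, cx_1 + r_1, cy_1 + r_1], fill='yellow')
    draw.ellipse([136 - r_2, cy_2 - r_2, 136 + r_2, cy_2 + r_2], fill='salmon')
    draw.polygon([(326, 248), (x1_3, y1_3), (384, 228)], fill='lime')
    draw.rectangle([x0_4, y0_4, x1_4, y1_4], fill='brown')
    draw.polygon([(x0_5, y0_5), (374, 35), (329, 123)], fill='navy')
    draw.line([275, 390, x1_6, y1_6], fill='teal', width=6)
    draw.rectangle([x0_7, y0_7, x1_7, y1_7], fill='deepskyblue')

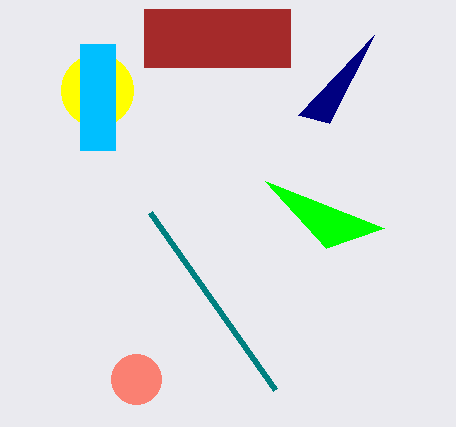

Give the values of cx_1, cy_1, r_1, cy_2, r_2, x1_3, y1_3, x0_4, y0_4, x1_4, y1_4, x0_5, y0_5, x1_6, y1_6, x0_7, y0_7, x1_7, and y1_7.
cx_1 = 97, cy_1 = 90, r_1 = 36, cy_2 = 379, r_2 = 25, x1_3 = 265, y1_3 = 181, x0_4 = 144, y0_4 = 9, x1_4 = 290, y1_4 = 67, x0_5 = 298, y0_5 = 115, x1_6 = 150, y1_6 = 213, x0_7 = 80, y0_7 = 44, x1_7 = 115, y1_7 = 150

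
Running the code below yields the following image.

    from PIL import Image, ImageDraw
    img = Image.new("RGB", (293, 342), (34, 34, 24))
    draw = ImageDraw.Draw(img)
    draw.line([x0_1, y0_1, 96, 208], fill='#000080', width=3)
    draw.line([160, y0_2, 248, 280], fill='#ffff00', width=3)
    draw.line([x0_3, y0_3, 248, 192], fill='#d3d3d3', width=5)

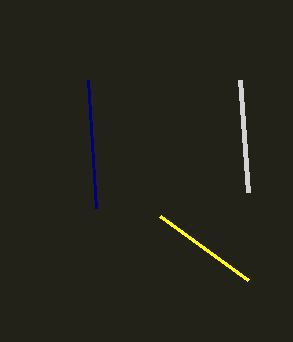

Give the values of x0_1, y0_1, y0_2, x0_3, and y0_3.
x0_1 = 88, y0_1 = 80, y0_2 = 216, x0_3 = 240, y0_3 = 80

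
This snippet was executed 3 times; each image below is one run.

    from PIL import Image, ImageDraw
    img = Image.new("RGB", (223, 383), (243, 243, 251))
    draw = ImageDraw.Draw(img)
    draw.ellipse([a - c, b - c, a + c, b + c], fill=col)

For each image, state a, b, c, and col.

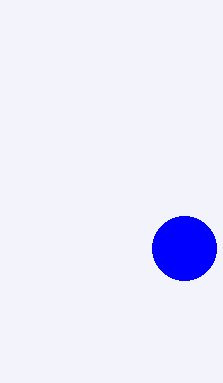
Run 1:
a = 184, b = 248, c = 32, col = 'blue'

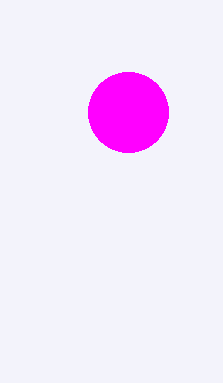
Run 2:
a = 128, b = 112, c = 40, col = 'magenta'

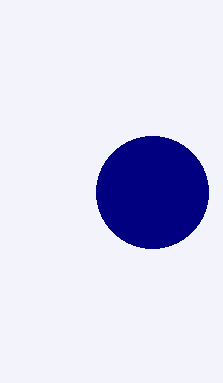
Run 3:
a = 152; b = 192; c = 56; col = 'navy'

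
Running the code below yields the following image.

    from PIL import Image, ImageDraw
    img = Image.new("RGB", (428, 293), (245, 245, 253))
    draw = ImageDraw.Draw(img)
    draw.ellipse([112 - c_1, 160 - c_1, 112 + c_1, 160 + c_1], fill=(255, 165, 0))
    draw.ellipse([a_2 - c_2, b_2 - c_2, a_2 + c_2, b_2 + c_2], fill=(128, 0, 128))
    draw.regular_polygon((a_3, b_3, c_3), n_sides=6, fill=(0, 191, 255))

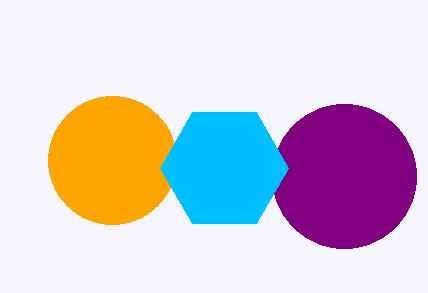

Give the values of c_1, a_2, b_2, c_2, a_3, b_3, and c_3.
c_1 = 64; a_2 = 344; b_2 = 176; c_2 = 72; a_3 = 224; b_3 = 168; c_3 = 64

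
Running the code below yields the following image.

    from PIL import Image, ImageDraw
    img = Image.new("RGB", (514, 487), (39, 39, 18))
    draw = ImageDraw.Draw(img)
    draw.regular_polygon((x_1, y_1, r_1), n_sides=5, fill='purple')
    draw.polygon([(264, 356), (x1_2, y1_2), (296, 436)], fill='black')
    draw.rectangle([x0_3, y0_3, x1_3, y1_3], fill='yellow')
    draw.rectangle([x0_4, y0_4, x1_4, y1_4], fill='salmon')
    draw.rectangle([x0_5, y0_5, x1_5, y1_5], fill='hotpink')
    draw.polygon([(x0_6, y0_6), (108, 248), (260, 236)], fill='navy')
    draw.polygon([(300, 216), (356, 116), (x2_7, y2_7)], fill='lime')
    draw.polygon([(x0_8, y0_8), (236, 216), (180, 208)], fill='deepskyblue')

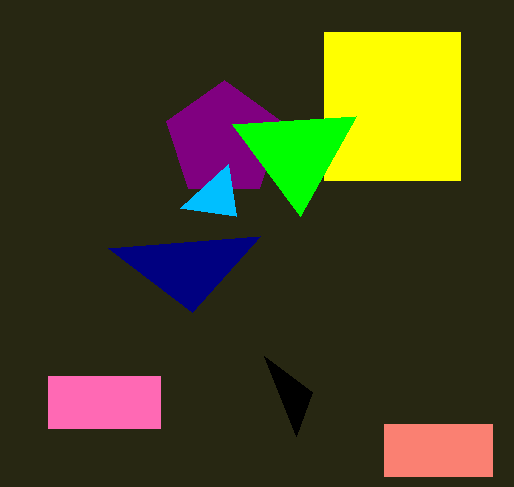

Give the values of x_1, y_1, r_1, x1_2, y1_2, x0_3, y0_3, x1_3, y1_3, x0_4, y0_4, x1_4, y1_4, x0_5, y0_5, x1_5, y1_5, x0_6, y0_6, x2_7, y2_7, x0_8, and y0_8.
x_1 = 224, y_1 = 140, r_1 = 60, x1_2 = 312, y1_2 = 392, x0_3 = 324, y0_3 = 32, x1_3 = 460, y1_3 = 180, x0_4 = 384, y0_4 = 424, x1_4 = 492, y1_4 = 476, x0_5 = 48, y0_5 = 376, x1_5 = 160, y1_5 = 428, x0_6 = 192, y0_6 = 312, x2_7 = 232, y2_7 = 124, x0_8 = 228, y0_8 = 164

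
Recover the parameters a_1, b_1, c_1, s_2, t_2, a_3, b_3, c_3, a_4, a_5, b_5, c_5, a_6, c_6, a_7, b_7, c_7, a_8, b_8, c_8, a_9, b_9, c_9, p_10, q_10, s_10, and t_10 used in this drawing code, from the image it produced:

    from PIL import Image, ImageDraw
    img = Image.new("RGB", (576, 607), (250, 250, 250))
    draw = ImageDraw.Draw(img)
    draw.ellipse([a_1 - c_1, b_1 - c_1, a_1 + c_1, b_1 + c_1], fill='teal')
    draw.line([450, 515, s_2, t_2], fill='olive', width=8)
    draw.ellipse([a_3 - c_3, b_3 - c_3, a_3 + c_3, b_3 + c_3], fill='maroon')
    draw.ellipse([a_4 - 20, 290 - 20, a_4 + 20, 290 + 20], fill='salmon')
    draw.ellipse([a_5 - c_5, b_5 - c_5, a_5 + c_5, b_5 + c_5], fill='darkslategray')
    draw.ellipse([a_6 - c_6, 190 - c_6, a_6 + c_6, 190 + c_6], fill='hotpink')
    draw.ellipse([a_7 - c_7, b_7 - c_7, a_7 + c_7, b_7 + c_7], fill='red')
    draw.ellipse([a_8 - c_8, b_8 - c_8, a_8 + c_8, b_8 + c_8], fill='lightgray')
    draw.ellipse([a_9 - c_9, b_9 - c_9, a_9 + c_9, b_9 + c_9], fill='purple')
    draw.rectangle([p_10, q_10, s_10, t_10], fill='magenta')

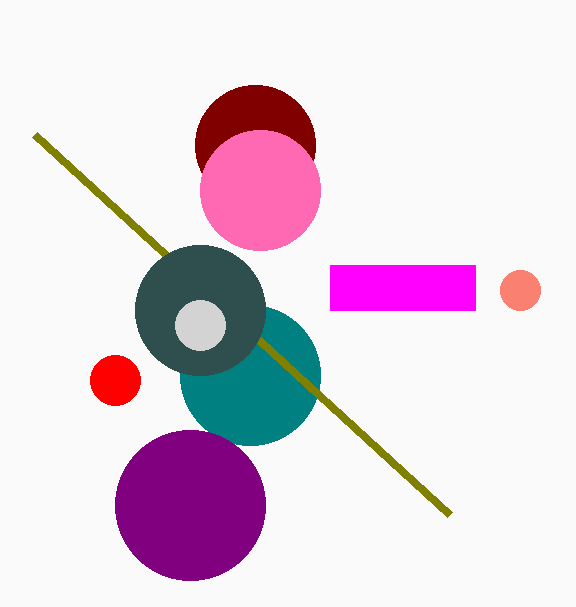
a_1 = 250; b_1 = 375; c_1 = 70; s_2 = 35; t_2 = 135; a_3 = 255; b_3 = 145; c_3 = 60; a_4 = 520; a_5 = 200; b_5 = 310; c_5 = 65; a_6 = 260; c_6 = 60; a_7 = 115; b_7 = 380; c_7 = 25; a_8 = 200; b_8 = 325; c_8 = 25; a_9 = 190; b_9 = 505; c_9 = 75; p_10 = 330; q_10 = 265; s_10 = 475; t_10 = 310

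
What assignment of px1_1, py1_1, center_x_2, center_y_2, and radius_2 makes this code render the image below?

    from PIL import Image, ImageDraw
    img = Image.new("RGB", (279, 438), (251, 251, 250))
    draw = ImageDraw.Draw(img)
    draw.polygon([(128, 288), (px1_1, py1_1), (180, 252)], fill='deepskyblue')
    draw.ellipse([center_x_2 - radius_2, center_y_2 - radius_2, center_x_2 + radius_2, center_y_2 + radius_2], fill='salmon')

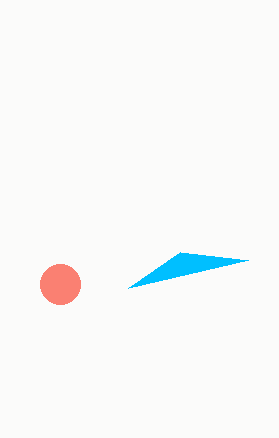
px1_1 = 248, py1_1 = 260, center_x_2 = 60, center_y_2 = 284, radius_2 = 20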